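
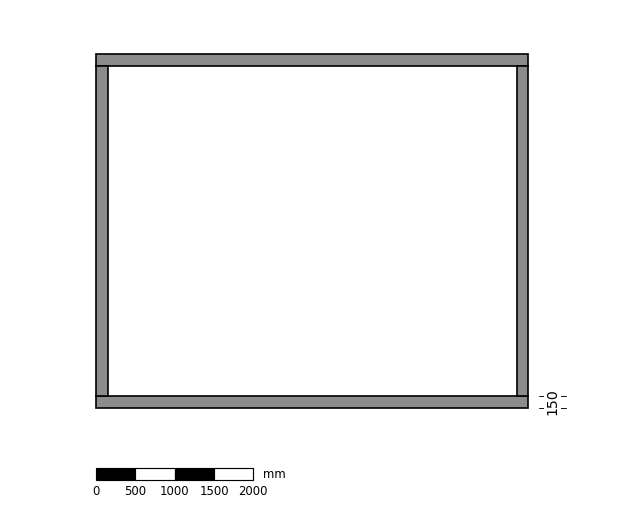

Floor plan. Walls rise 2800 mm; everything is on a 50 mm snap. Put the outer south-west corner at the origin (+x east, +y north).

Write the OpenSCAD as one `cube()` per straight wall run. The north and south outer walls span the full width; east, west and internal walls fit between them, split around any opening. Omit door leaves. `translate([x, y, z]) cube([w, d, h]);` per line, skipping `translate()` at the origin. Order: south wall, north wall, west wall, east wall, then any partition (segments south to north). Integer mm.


cube([5500, 150, 2800]);
translate([0, 4350, 0]) cube([5500, 150, 2800]);
translate([0, 150, 0]) cube([150, 4200, 2800]);
translate([5350, 150, 0]) cube([150, 4200, 2800]);


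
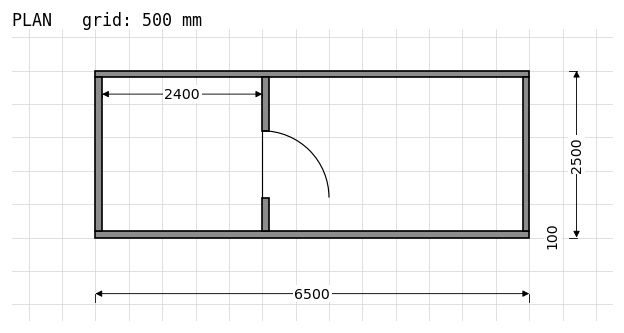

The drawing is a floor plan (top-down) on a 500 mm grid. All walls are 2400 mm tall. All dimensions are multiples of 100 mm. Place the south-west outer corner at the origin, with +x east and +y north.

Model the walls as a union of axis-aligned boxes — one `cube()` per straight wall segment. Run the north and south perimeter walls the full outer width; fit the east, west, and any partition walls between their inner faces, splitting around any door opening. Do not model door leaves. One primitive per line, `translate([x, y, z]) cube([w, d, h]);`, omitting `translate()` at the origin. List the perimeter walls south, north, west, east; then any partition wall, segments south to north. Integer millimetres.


cube([6500, 100, 2400]);
translate([0, 2400, 0]) cube([6500, 100, 2400]);
translate([0, 100, 0]) cube([100, 2300, 2400]);
translate([6400, 100, 0]) cube([100, 2300, 2400]);
translate([2500, 100, 0]) cube([100, 500, 2400]);
translate([2500, 1600, 0]) cube([100, 800, 2400]);


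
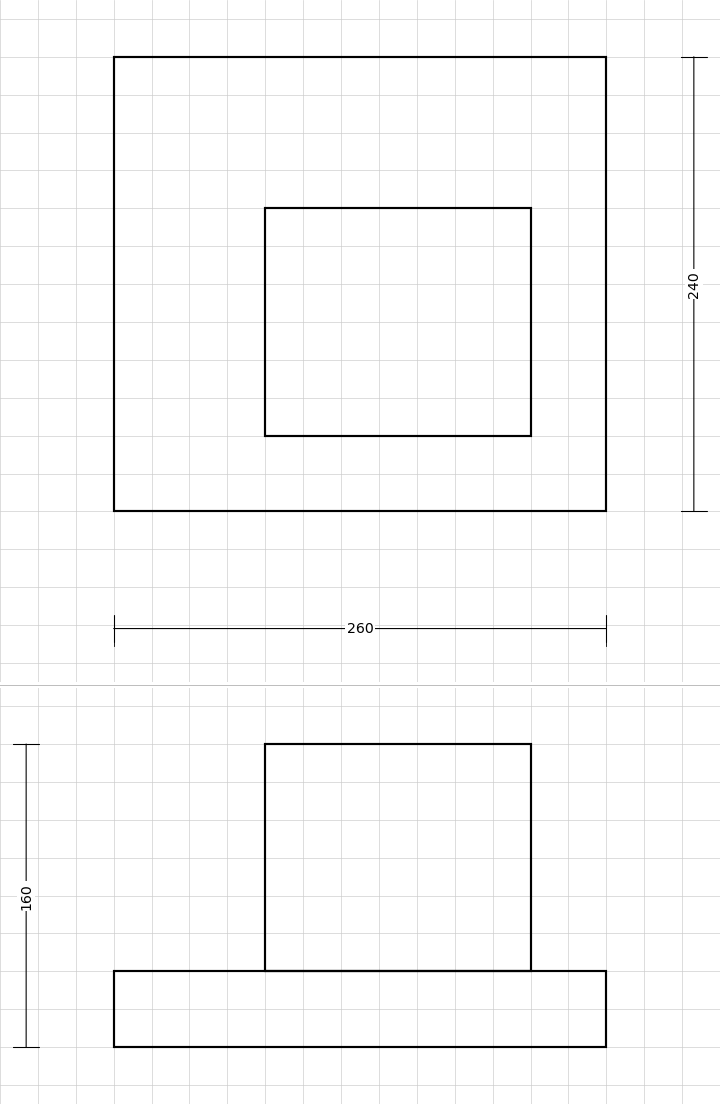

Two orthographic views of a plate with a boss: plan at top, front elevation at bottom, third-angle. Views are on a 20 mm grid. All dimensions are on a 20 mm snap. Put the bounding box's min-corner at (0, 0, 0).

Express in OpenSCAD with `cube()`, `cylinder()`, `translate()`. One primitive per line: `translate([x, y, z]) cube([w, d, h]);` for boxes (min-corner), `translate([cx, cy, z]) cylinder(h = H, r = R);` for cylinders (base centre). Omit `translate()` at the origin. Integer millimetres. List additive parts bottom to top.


cube([260, 240, 40]);
translate([80, 40, 40]) cube([140, 120, 120]);


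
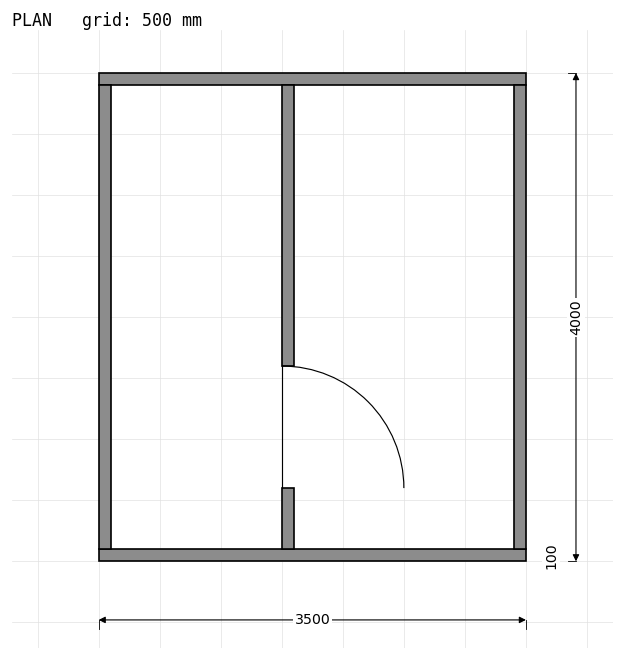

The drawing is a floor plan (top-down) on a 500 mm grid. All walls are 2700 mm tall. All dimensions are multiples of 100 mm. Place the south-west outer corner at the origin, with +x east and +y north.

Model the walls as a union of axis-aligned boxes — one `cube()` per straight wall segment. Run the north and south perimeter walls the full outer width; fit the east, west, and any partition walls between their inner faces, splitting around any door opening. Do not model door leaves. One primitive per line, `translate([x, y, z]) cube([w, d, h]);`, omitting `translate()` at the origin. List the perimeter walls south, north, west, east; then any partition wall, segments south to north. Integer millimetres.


cube([3500, 100, 2700]);
translate([0, 3900, 0]) cube([3500, 100, 2700]);
translate([0, 100, 0]) cube([100, 3800, 2700]);
translate([3400, 100, 0]) cube([100, 3800, 2700]);
translate([1500, 100, 0]) cube([100, 500, 2700]);
translate([1500, 1600, 0]) cube([100, 2300, 2700]);


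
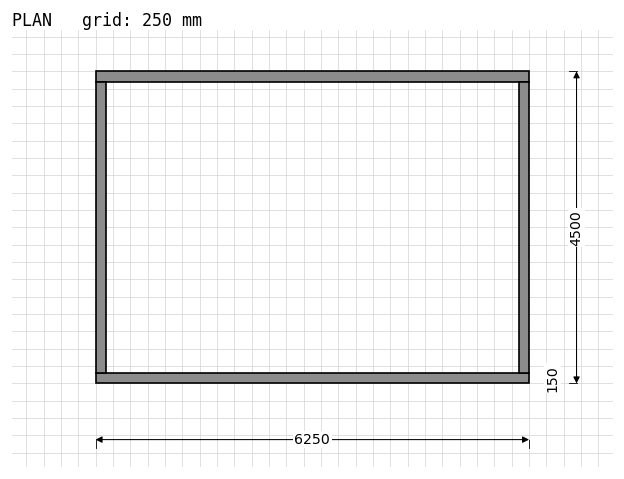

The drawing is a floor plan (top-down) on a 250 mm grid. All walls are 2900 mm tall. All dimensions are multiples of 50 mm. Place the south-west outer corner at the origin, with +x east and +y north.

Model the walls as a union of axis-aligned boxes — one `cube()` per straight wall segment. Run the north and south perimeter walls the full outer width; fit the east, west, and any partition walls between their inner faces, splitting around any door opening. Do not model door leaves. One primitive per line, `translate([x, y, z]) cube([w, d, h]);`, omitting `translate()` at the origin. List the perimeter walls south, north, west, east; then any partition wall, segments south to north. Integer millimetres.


cube([6250, 150, 2900]);
translate([0, 4350, 0]) cube([6250, 150, 2900]);
translate([0, 150, 0]) cube([150, 4200, 2900]);
translate([6100, 150, 0]) cube([150, 4200, 2900]);


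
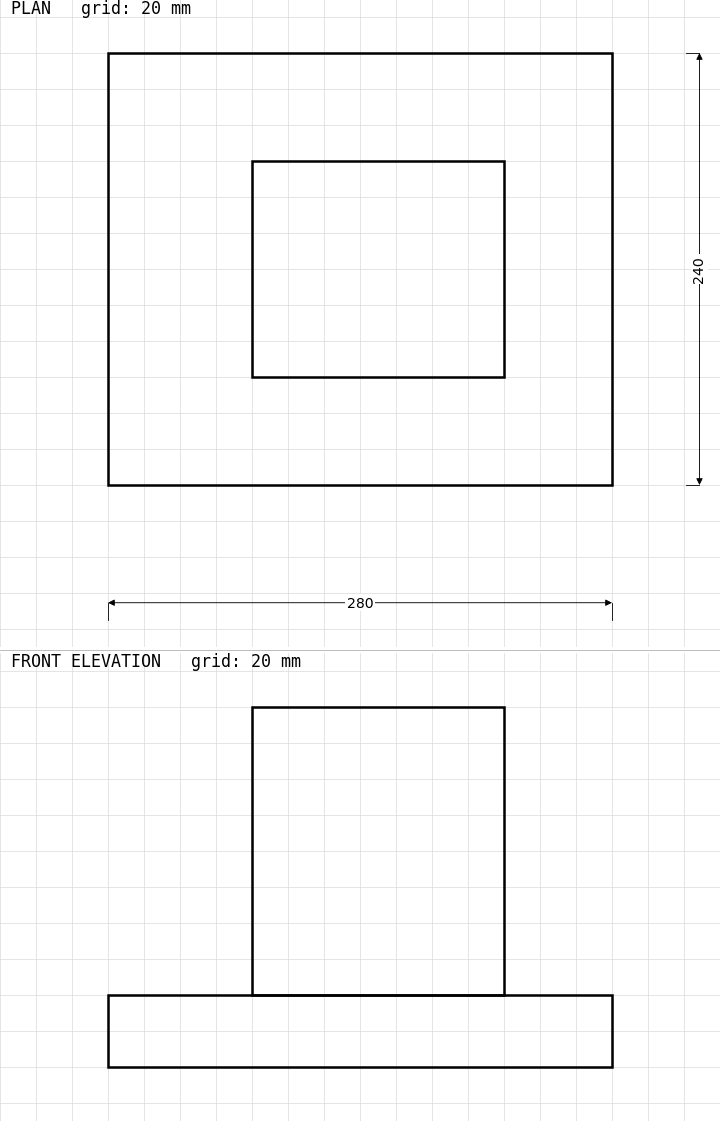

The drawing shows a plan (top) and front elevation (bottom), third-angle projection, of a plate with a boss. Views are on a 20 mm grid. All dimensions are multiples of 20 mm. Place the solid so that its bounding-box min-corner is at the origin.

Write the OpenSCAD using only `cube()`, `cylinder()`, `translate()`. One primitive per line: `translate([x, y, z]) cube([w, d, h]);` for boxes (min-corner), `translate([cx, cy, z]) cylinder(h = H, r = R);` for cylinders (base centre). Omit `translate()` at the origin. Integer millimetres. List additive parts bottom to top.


cube([280, 240, 40]);
translate([80, 60, 40]) cube([140, 120, 160]);


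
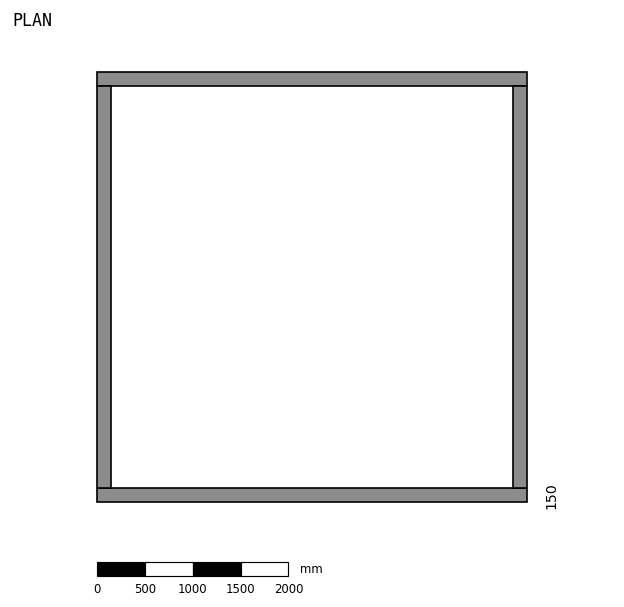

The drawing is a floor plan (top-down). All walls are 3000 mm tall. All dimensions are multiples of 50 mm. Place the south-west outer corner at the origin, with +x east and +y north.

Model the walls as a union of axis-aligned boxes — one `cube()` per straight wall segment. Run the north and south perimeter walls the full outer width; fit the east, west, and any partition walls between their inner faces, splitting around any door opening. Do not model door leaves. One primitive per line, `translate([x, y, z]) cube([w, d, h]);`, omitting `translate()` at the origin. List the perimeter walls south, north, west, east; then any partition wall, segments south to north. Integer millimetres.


cube([4500, 150, 3000]);
translate([0, 4350, 0]) cube([4500, 150, 3000]);
translate([0, 150, 0]) cube([150, 4200, 3000]);
translate([4350, 150, 0]) cube([150, 4200, 3000]);


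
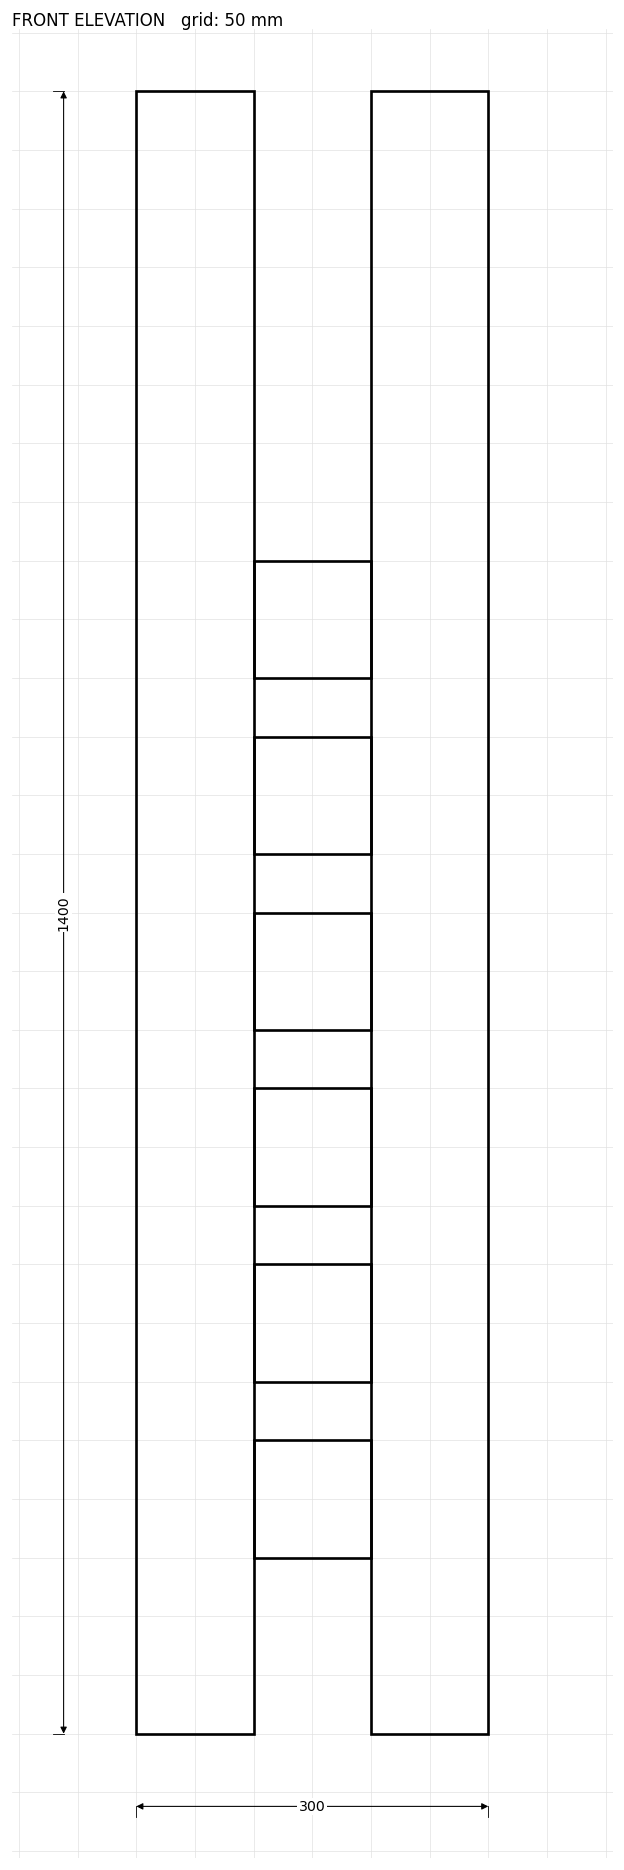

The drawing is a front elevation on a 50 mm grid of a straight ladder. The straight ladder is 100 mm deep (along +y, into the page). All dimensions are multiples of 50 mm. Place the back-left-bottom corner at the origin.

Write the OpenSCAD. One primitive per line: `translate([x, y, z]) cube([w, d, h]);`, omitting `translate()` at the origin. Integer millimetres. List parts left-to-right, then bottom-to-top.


cube([100, 100, 1400]);
translate([100, 0, 150]) cube([100, 100, 100]);
translate([100, 0, 300]) cube([100, 100, 100]);
translate([100, 0, 450]) cube([100, 100, 100]);
translate([100, 0, 600]) cube([100, 100, 100]);
translate([100, 0, 750]) cube([100, 100, 100]);
translate([100, 0, 900]) cube([100, 100, 100]);
translate([200, 0, 0]) cube([100, 100, 1400]);


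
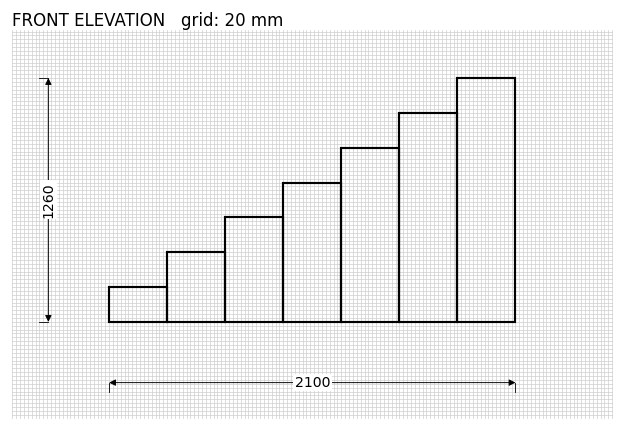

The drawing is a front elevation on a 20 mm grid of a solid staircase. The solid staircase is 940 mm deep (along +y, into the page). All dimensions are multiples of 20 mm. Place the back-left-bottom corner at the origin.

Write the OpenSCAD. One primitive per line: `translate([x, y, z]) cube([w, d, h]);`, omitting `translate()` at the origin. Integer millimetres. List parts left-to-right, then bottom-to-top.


cube([300, 940, 180]);
translate([300, 0, 0]) cube([300, 940, 360]);
translate([600, 0, 0]) cube([300, 940, 540]);
translate([900, 0, 0]) cube([300, 940, 720]);
translate([1200, 0, 0]) cube([300, 940, 900]);
translate([1500, 0, 0]) cube([300, 940, 1080]);
translate([1800, 0, 0]) cube([300, 940, 1260]);


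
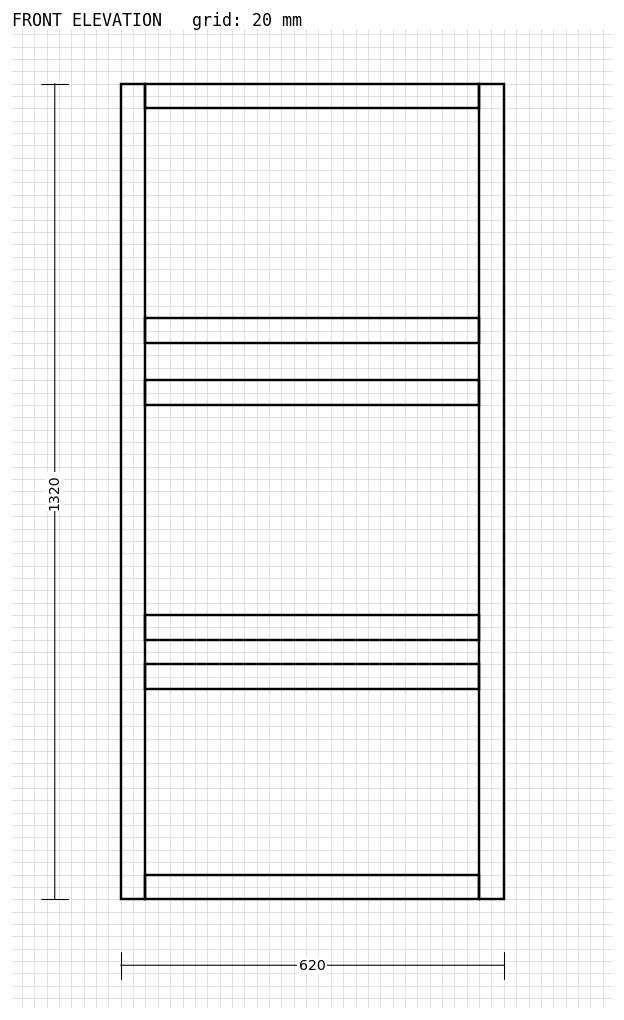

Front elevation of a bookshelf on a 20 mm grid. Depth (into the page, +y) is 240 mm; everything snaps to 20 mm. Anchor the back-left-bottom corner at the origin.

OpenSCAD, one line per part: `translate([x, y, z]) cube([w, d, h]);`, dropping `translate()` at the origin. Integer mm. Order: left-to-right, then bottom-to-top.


cube([40, 240, 1320]);
translate([40, 0, 0]) cube([540, 240, 40]);
translate([40, 0, 340]) cube([540, 240, 40]);
translate([40, 0, 420]) cube([540, 240, 40]);
translate([40, 0, 800]) cube([540, 240, 40]);
translate([40, 0, 900]) cube([540, 240, 40]);
translate([40, 0, 1280]) cube([540, 240, 40]);
translate([580, 0, 0]) cube([40, 240, 1320]);


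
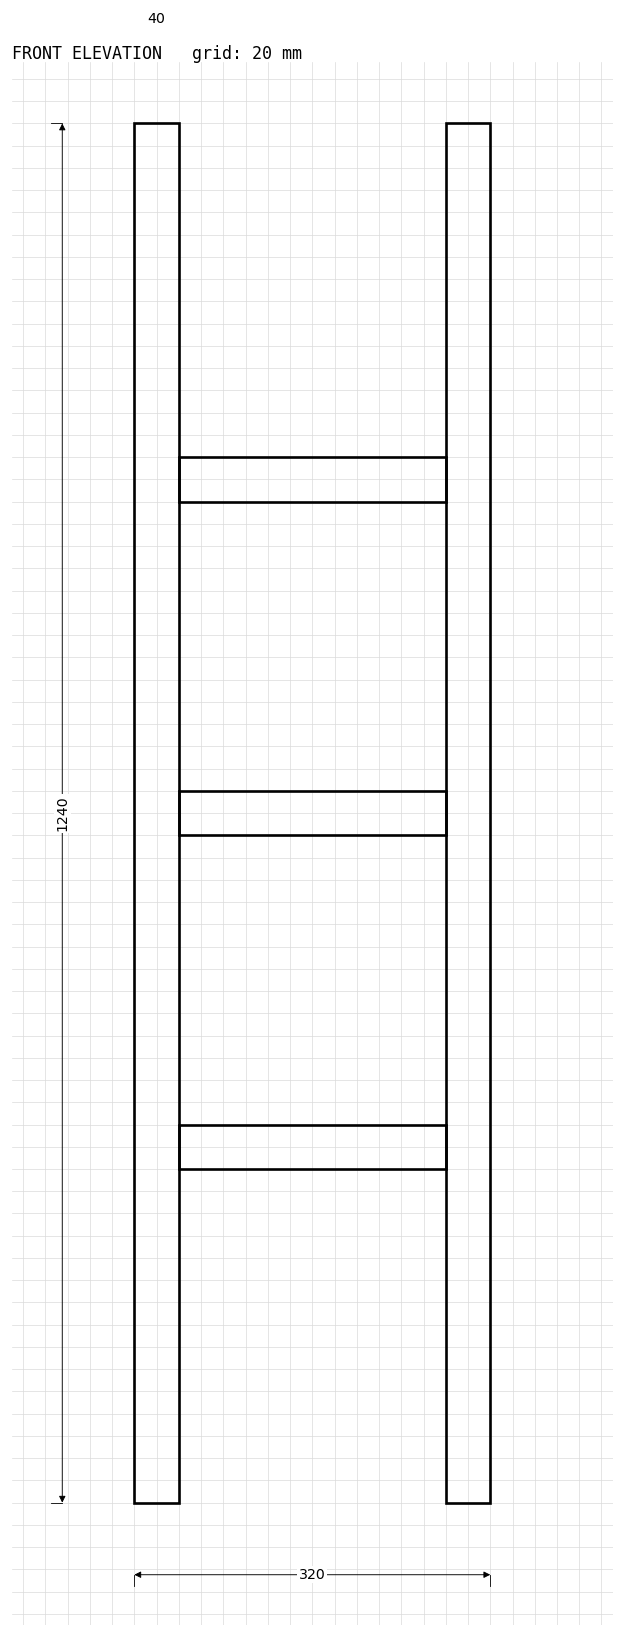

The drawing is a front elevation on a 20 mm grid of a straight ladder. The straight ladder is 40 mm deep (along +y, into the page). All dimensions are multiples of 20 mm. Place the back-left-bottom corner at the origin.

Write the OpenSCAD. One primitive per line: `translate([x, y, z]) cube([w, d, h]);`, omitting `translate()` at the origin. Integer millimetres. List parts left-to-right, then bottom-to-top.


cube([40, 40, 1240]);
translate([40, 0, 300]) cube([240, 40, 40]);
translate([40, 0, 600]) cube([240, 40, 40]);
translate([40, 0, 900]) cube([240, 40, 40]);
translate([280, 0, 0]) cube([40, 40, 1240]);


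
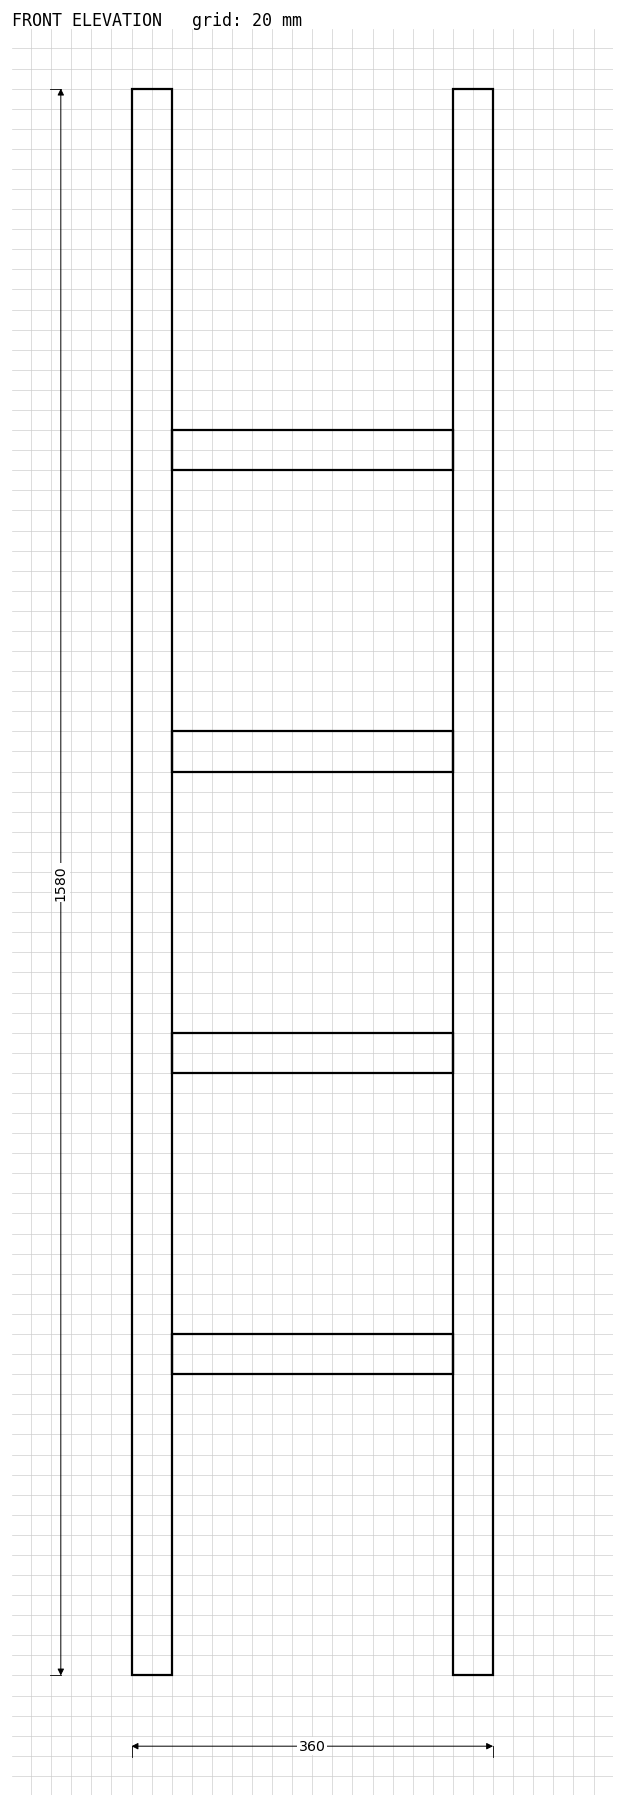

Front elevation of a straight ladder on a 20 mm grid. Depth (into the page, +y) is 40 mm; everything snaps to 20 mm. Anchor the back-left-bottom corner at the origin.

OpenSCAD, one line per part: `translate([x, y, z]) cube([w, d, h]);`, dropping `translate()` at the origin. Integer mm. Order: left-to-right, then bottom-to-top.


cube([40, 40, 1580]);
translate([40, 0, 300]) cube([280, 40, 40]);
translate([40, 0, 600]) cube([280, 40, 40]);
translate([40, 0, 900]) cube([280, 40, 40]);
translate([40, 0, 1200]) cube([280, 40, 40]);
translate([320, 0, 0]) cube([40, 40, 1580]);


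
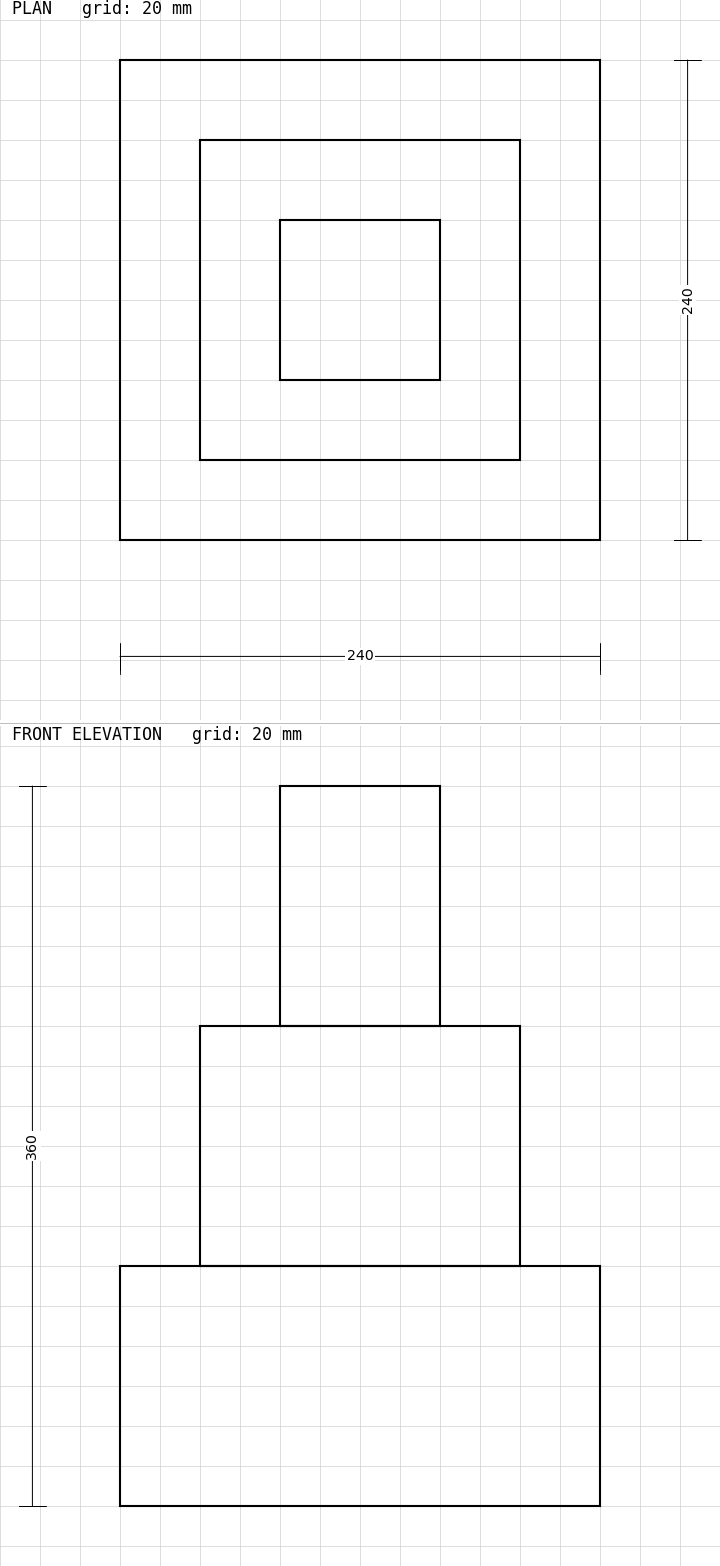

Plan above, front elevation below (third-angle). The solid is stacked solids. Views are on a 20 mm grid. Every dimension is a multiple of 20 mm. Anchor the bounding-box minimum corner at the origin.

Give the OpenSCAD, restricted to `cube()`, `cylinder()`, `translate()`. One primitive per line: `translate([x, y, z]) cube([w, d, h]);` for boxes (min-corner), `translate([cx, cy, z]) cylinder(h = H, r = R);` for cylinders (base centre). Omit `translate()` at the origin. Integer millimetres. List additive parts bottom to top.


cube([240, 240, 120]);
translate([40, 40, 120]) cube([160, 160, 120]);
translate([80, 80, 240]) cube([80, 80, 120]);


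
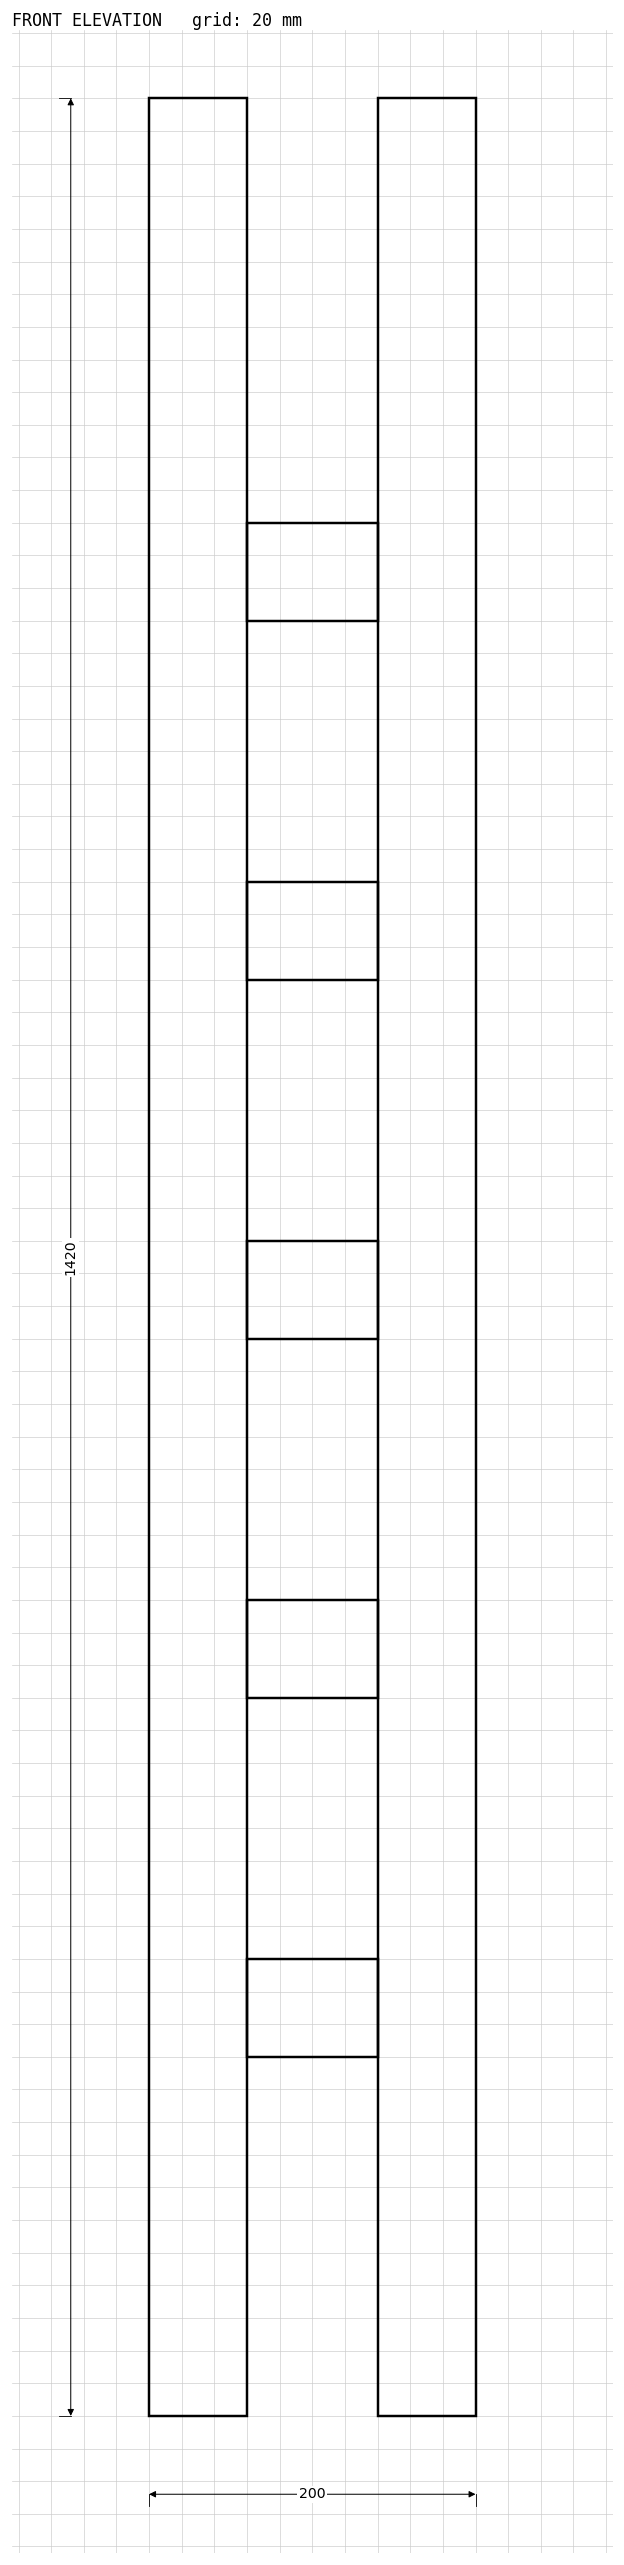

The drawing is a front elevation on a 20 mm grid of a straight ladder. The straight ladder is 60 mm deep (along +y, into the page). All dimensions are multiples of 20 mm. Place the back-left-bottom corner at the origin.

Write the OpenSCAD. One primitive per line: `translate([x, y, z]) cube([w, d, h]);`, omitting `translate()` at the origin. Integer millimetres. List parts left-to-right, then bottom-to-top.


cube([60, 60, 1420]);
translate([60, 0, 220]) cube([80, 60, 60]);
translate([60, 0, 440]) cube([80, 60, 60]);
translate([60, 0, 660]) cube([80, 60, 60]);
translate([60, 0, 880]) cube([80, 60, 60]);
translate([60, 0, 1100]) cube([80, 60, 60]);
translate([140, 0, 0]) cube([60, 60, 1420]);


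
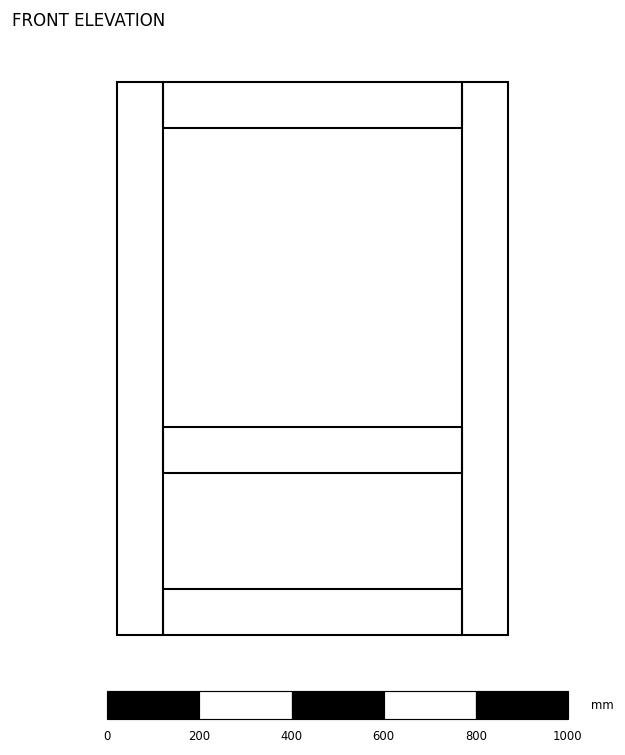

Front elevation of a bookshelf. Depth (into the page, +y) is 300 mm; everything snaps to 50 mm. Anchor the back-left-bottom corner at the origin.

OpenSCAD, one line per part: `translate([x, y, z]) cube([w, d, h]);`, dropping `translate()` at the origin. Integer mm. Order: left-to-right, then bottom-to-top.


cube([100, 300, 1200]);
translate([100, 0, 0]) cube([650, 300, 100]);
translate([100, 0, 350]) cube([650, 300, 100]);
translate([100, 0, 1100]) cube([650, 300, 100]);
translate([750, 0, 0]) cube([100, 300, 1200]);


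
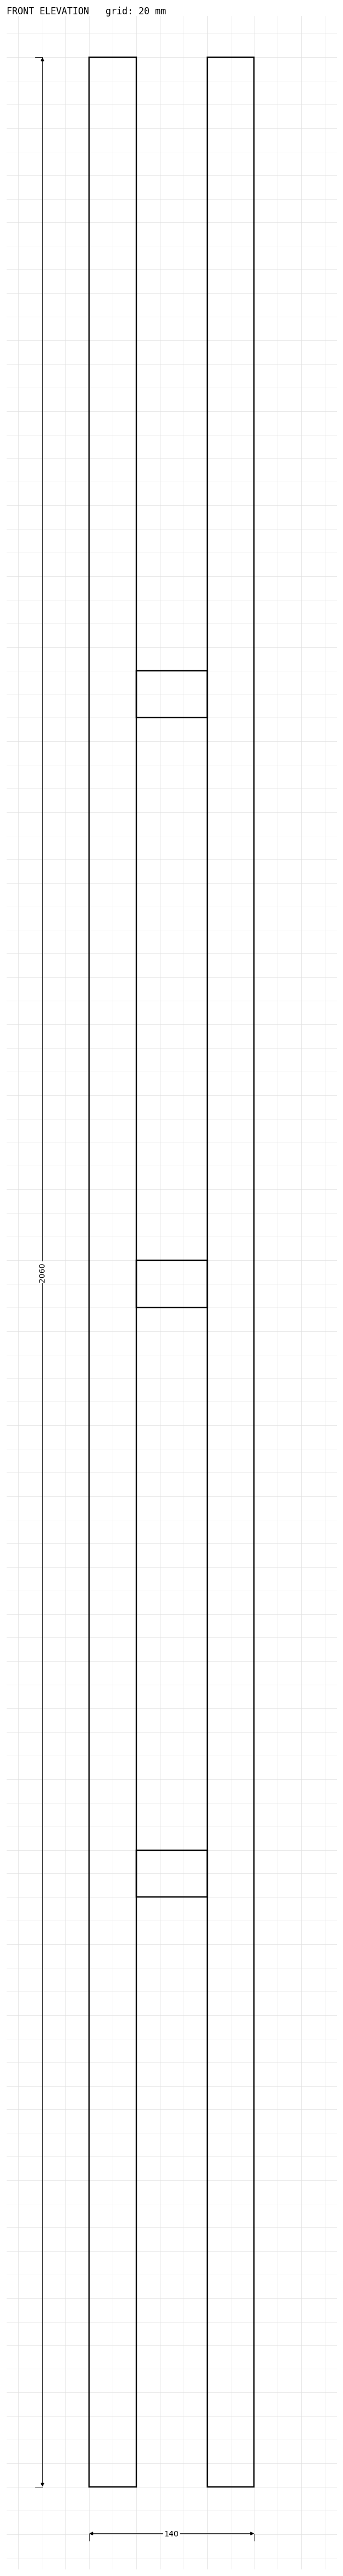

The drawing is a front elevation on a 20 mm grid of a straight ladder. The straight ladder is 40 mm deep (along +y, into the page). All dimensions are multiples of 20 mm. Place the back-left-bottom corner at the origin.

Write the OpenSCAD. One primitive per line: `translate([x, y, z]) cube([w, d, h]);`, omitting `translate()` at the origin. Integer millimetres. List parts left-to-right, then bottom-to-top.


cube([40, 40, 2060]);
translate([40, 0, 500]) cube([60, 40, 40]);
translate([40, 0, 1000]) cube([60, 40, 40]);
translate([40, 0, 1500]) cube([60, 40, 40]);
translate([100, 0, 0]) cube([40, 40, 2060]);


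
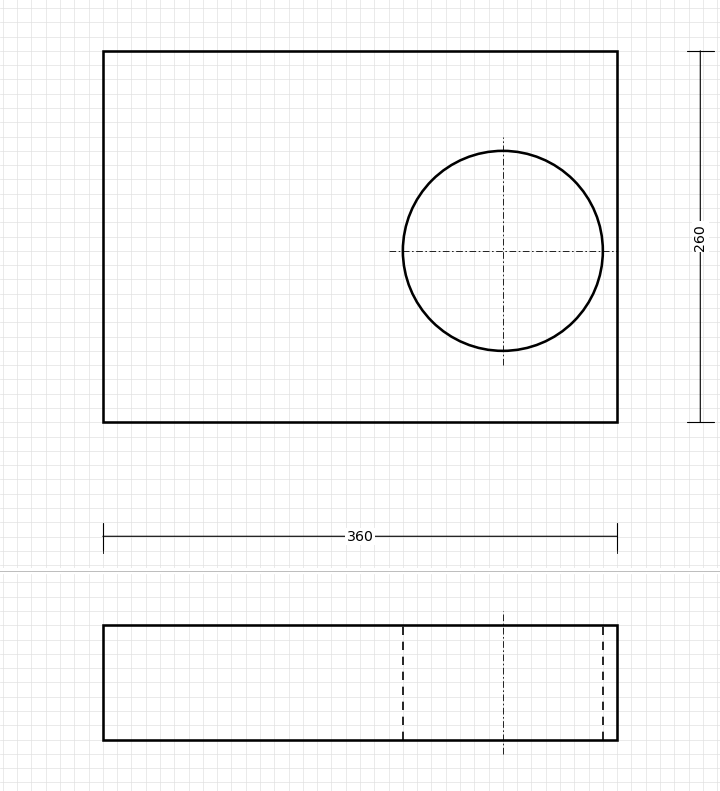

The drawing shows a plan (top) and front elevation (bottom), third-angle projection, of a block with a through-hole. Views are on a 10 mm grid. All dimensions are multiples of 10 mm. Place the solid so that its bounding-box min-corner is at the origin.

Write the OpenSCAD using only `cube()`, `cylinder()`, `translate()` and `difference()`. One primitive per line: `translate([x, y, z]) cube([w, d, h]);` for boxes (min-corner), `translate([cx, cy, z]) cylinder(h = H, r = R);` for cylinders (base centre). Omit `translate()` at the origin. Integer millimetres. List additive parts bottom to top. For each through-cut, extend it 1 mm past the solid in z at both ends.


difference() {
  cube([360, 260, 80]);
  translate([280, 120, -1]) cylinder(h = 82, r = 70);
}


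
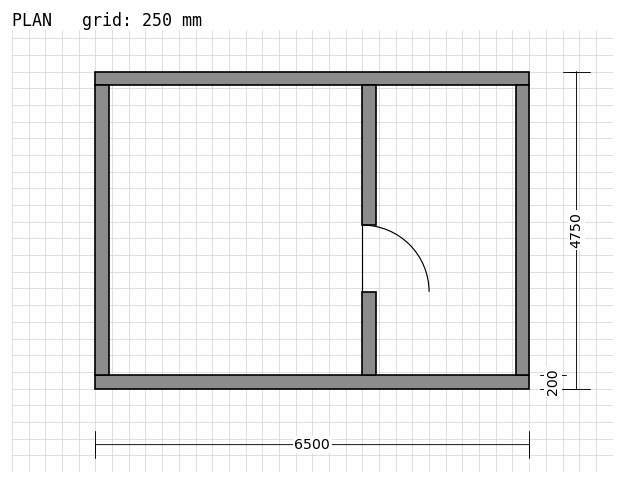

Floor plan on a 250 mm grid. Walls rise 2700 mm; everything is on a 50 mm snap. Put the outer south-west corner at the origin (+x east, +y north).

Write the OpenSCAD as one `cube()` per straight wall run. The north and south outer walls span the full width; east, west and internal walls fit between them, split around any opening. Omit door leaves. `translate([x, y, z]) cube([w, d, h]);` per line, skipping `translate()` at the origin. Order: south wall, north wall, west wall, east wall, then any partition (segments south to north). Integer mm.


cube([6500, 200, 2700]);
translate([0, 4550, 0]) cube([6500, 200, 2700]);
translate([0, 200, 0]) cube([200, 4350, 2700]);
translate([6300, 200, 0]) cube([200, 4350, 2700]);
translate([4000, 200, 0]) cube([200, 1250, 2700]);
translate([4000, 2450, 0]) cube([200, 2100, 2700]);


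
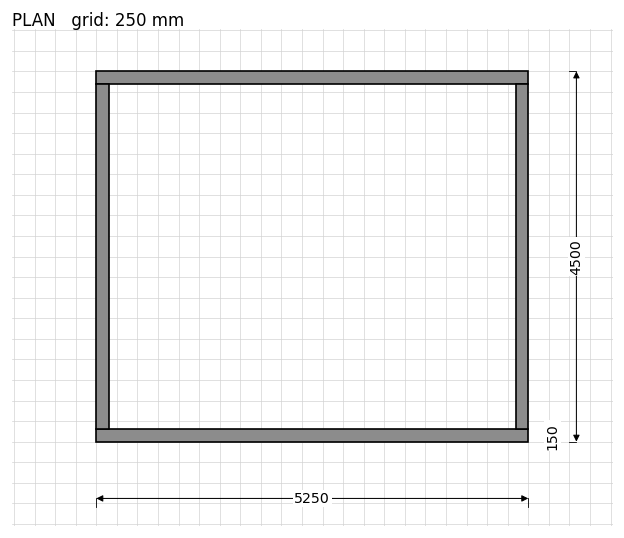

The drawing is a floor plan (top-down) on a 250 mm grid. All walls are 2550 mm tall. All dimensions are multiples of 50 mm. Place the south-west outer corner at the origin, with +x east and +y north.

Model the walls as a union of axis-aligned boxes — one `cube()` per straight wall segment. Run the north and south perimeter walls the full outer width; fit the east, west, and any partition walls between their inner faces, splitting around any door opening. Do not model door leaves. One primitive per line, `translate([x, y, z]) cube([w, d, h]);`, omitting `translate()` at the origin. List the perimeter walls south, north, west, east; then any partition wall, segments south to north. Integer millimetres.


cube([5250, 150, 2550]);
translate([0, 4350, 0]) cube([5250, 150, 2550]);
translate([0, 150, 0]) cube([150, 4200, 2550]);
translate([5100, 150, 0]) cube([150, 4200, 2550]);


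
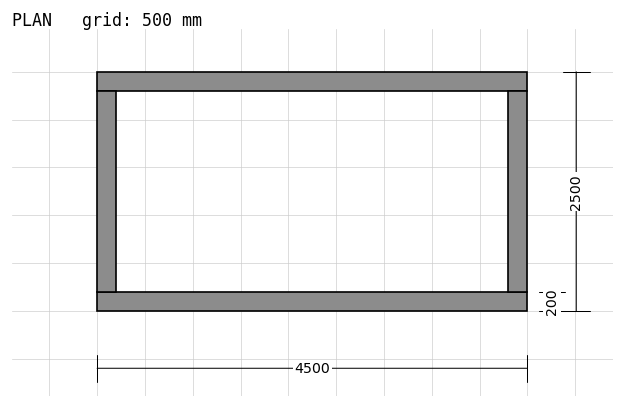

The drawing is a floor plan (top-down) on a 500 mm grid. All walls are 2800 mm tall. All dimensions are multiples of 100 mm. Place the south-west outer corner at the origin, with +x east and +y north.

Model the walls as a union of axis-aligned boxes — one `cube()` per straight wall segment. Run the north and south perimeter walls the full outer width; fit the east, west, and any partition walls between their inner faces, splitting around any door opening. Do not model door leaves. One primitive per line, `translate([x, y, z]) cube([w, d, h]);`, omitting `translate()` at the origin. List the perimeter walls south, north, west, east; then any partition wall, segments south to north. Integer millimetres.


cube([4500, 200, 2800]);
translate([0, 2300, 0]) cube([4500, 200, 2800]);
translate([0, 200, 0]) cube([200, 2100, 2800]);
translate([4300, 200, 0]) cube([200, 2100, 2800]);


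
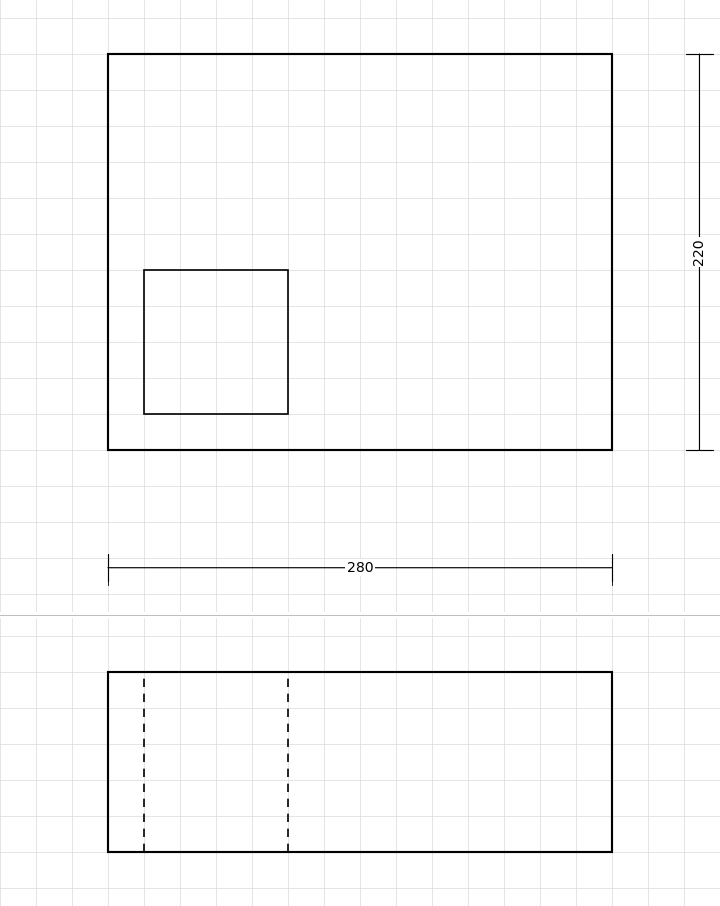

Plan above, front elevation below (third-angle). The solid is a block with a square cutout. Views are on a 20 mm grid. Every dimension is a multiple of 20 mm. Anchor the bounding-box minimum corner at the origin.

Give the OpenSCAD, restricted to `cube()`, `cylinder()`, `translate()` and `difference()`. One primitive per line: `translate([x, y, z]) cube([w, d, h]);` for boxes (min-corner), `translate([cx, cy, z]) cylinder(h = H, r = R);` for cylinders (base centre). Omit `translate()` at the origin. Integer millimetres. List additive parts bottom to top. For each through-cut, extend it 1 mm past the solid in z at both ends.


difference() {
  cube([280, 220, 100]);
  translate([20, 20, -1]) cube([80, 80, 102]);
}


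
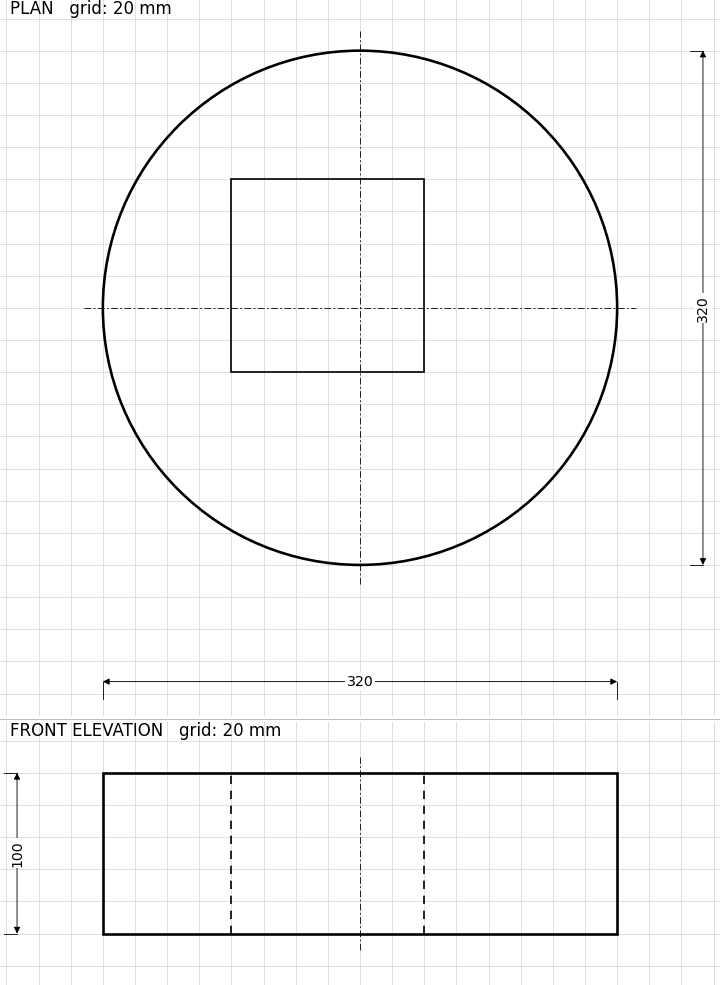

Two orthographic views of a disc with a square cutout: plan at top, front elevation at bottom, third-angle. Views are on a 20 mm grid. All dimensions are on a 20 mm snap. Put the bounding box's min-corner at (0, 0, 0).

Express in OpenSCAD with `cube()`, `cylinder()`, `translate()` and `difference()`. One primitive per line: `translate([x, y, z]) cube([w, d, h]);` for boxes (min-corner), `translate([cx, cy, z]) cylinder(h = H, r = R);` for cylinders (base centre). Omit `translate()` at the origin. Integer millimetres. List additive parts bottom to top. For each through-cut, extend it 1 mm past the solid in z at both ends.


difference() {
  translate([160, 160, 0]) cylinder(h = 100, r = 160);
  translate([80, 120, -1]) cube([120, 120, 102]);
}


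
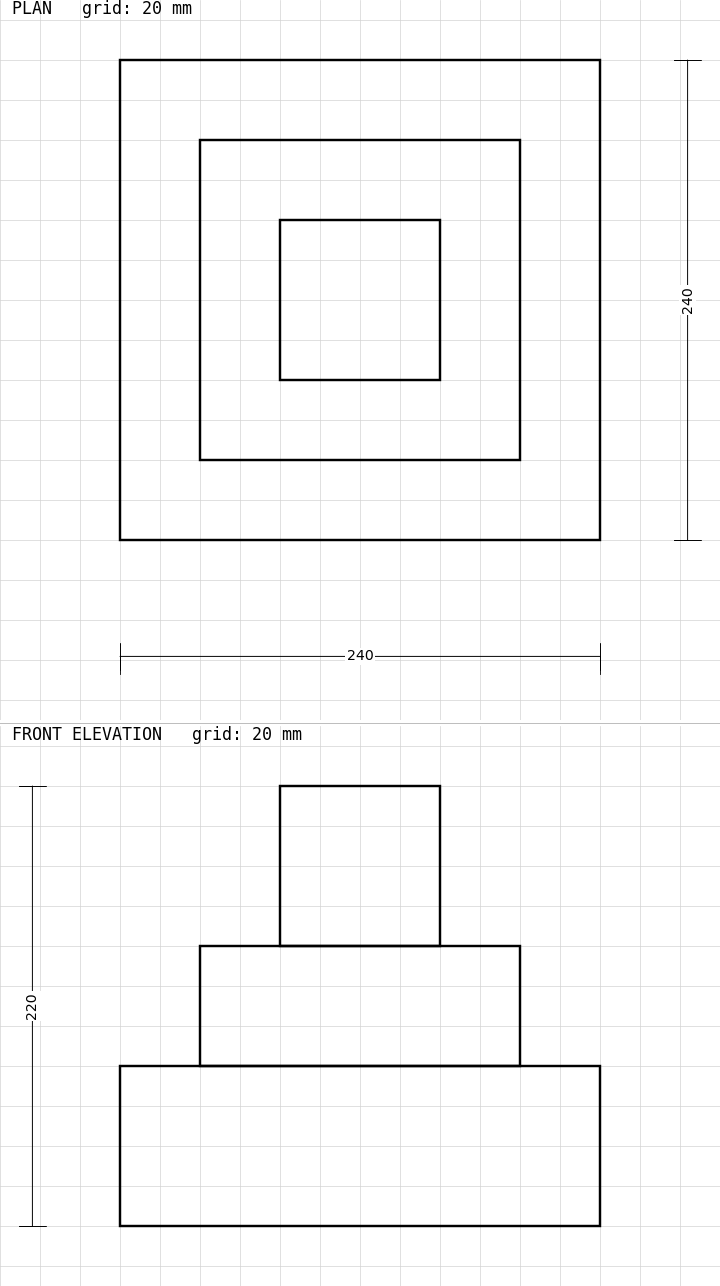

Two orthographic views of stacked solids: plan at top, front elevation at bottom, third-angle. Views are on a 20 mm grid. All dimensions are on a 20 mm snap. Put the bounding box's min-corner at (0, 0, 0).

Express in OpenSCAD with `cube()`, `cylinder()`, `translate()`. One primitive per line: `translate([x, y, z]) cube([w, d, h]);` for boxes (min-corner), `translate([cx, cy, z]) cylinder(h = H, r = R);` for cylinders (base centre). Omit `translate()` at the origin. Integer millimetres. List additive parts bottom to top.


cube([240, 240, 80]);
translate([40, 40, 80]) cube([160, 160, 60]);
translate([80, 80, 140]) cube([80, 80, 80]);


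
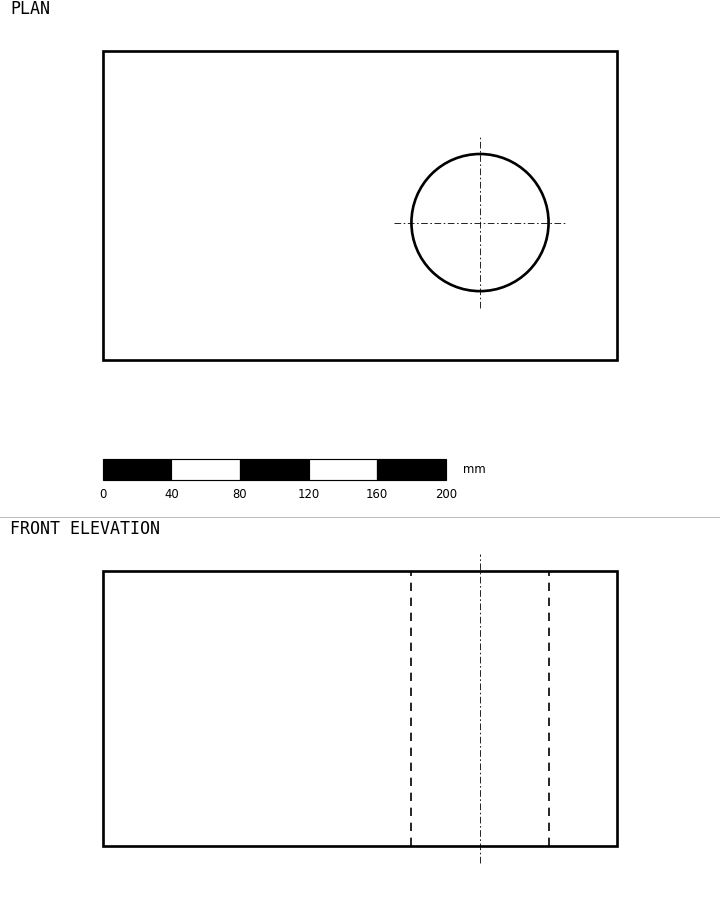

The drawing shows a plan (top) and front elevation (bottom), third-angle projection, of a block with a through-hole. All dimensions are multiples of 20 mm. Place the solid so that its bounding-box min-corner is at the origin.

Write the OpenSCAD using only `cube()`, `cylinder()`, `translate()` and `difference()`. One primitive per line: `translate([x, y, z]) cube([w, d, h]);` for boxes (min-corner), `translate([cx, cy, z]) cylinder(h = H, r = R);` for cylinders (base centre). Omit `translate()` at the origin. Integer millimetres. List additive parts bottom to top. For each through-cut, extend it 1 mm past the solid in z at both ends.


difference() {
  cube([300, 180, 160]);
  translate([220, 80, -1]) cylinder(h = 162, r = 40);
}


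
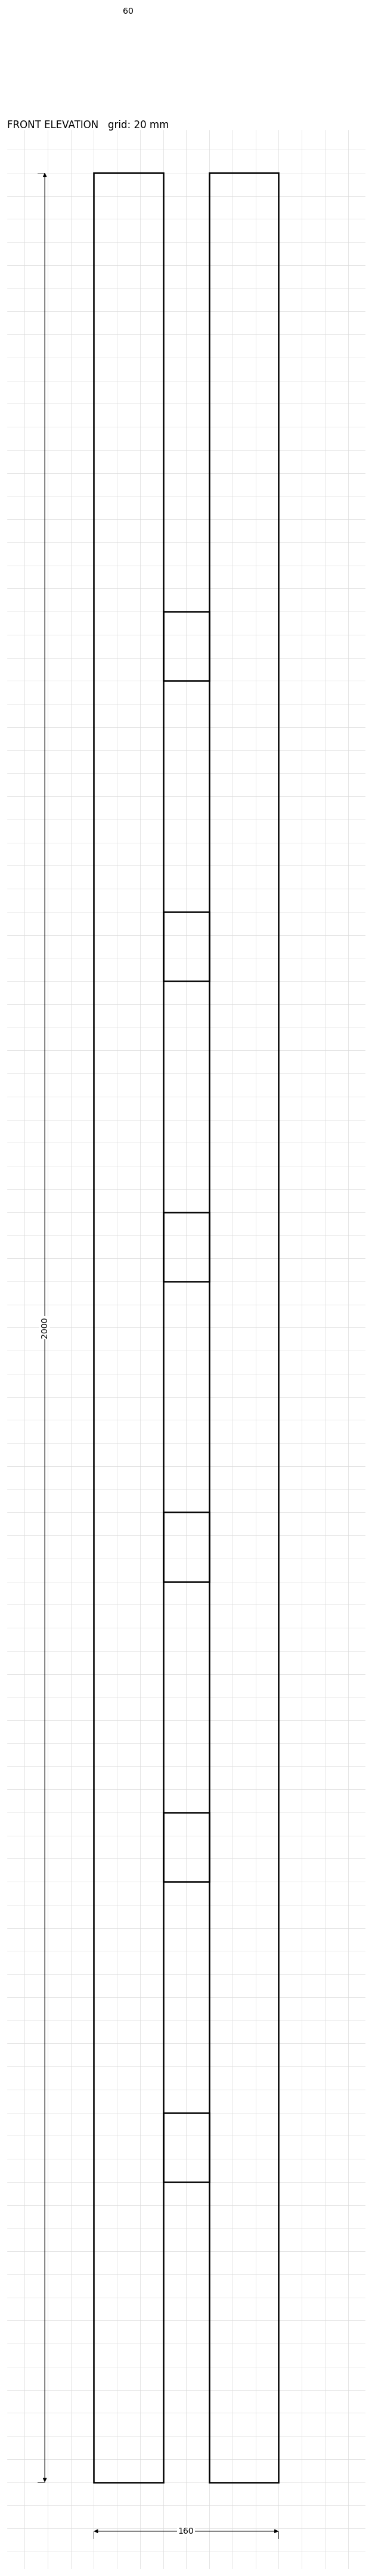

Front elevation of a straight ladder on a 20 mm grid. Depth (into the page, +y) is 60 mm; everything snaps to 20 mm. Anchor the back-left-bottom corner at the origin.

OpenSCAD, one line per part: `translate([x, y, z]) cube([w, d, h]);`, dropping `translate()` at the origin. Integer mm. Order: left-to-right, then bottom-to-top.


cube([60, 60, 2000]);
translate([60, 0, 260]) cube([40, 60, 60]);
translate([60, 0, 520]) cube([40, 60, 60]);
translate([60, 0, 780]) cube([40, 60, 60]);
translate([60, 0, 1040]) cube([40, 60, 60]);
translate([60, 0, 1300]) cube([40, 60, 60]);
translate([60, 0, 1560]) cube([40, 60, 60]);
translate([100, 0, 0]) cube([60, 60, 2000]);


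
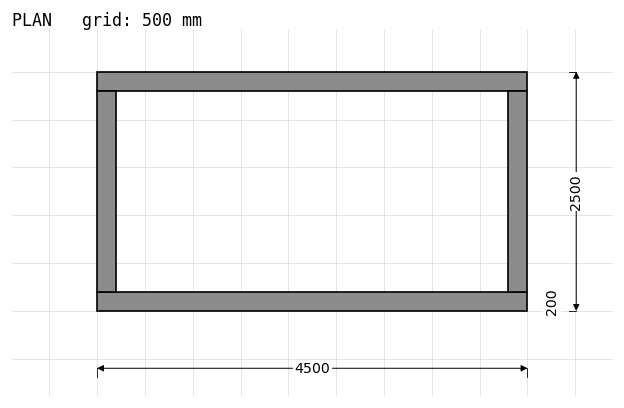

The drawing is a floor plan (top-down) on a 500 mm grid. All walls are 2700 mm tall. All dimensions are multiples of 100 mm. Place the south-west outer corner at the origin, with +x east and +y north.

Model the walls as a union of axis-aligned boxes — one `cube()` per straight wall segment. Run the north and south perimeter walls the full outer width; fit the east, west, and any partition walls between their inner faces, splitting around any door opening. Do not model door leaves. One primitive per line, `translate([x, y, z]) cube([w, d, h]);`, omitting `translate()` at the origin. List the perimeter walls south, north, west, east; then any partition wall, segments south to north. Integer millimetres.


cube([4500, 200, 2700]);
translate([0, 2300, 0]) cube([4500, 200, 2700]);
translate([0, 200, 0]) cube([200, 2100, 2700]);
translate([4300, 200, 0]) cube([200, 2100, 2700]);


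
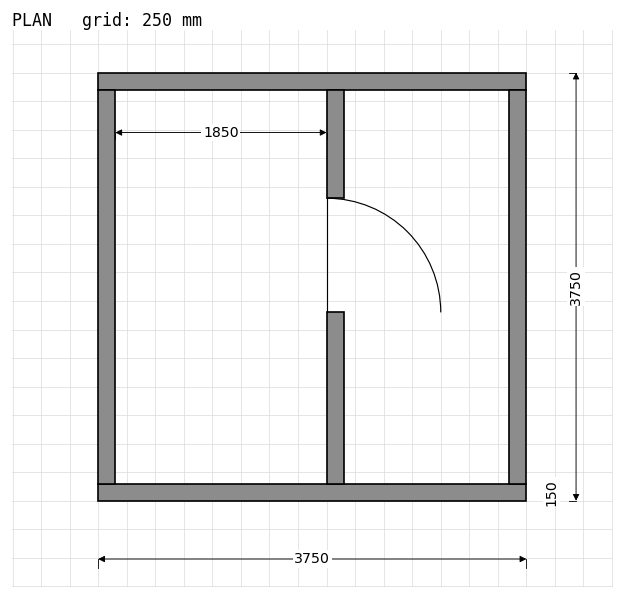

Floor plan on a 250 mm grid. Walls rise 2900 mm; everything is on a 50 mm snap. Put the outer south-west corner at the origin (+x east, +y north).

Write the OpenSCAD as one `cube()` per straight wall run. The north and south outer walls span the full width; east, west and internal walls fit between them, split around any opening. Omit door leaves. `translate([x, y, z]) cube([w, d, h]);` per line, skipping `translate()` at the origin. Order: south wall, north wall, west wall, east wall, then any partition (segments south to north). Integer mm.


cube([3750, 150, 2900]);
translate([0, 3600, 0]) cube([3750, 150, 2900]);
translate([0, 150, 0]) cube([150, 3450, 2900]);
translate([3600, 150, 0]) cube([150, 3450, 2900]);
translate([2000, 150, 0]) cube([150, 1500, 2900]);
translate([2000, 2650, 0]) cube([150, 950, 2900]);


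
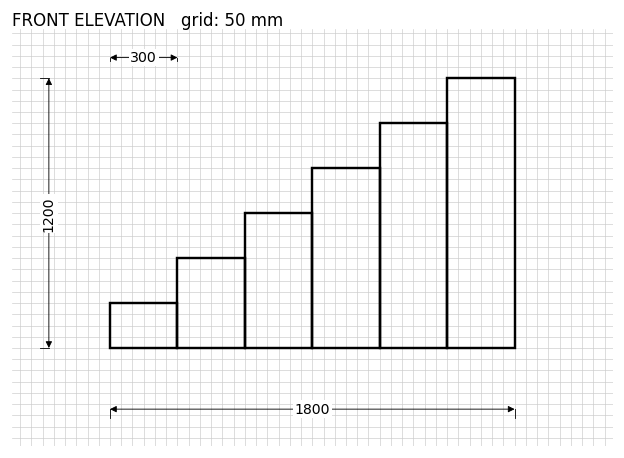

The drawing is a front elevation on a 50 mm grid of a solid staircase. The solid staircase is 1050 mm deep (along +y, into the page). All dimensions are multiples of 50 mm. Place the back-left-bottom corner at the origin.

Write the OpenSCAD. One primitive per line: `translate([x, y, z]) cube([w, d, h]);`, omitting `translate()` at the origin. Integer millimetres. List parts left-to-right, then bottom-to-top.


cube([300, 1050, 200]);
translate([300, 0, 0]) cube([300, 1050, 400]);
translate([600, 0, 0]) cube([300, 1050, 600]);
translate([900, 0, 0]) cube([300, 1050, 800]);
translate([1200, 0, 0]) cube([300, 1050, 1000]);
translate([1500, 0, 0]) cube([300, 1050, 1200]);


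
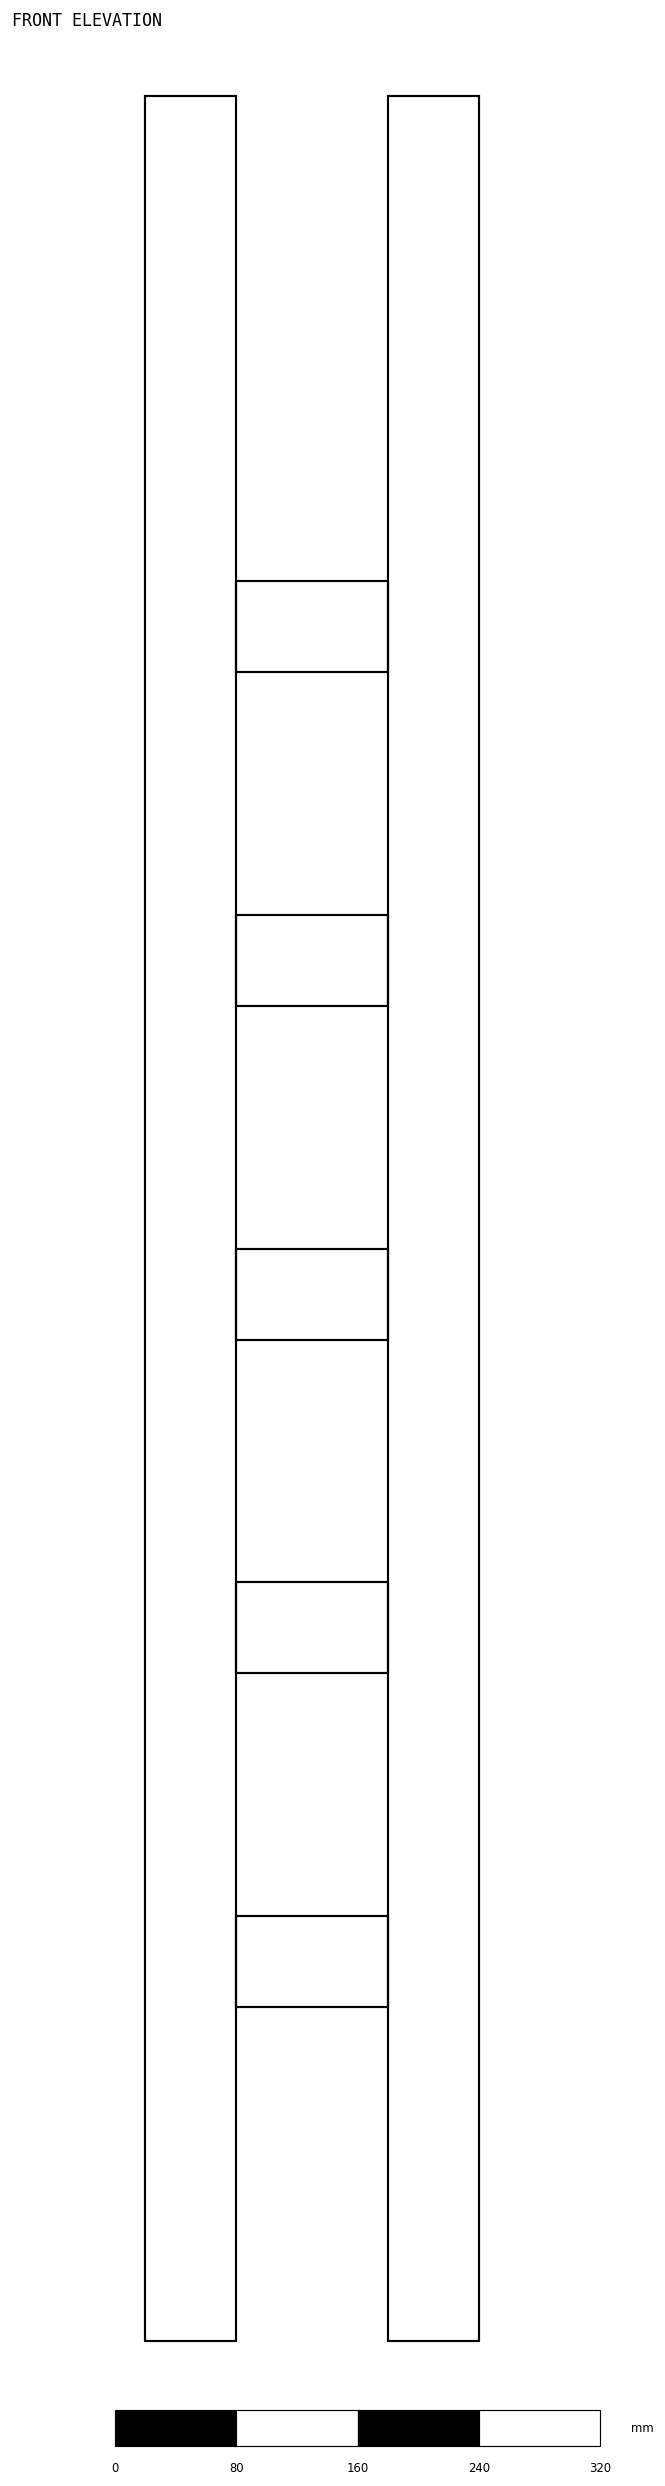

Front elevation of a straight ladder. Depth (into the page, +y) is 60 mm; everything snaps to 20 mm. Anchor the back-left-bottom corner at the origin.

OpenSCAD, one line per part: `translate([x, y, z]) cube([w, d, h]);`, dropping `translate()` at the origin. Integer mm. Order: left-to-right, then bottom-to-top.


cube([60, 60, 1480]);
translate([60, 0, 220]) cube([100, 60, 60]);
translate([60, 0, 440]) cube([100, 60, 60]);
translate([60, 0, 660]) cube([100, 60, 60]);
translate([60, 0, 880]) cube([100, 60, 60]);
translate([60, 0, 1100]) cube([100, 60, 60]);
translate([160, 0, 0]) cube([60, 60, 1480]);


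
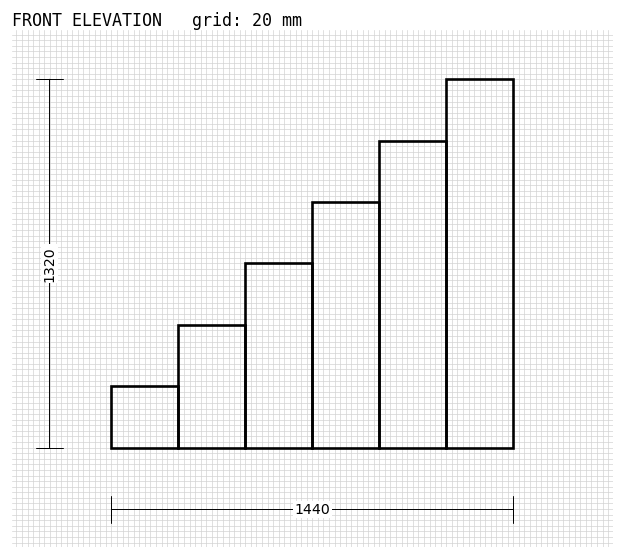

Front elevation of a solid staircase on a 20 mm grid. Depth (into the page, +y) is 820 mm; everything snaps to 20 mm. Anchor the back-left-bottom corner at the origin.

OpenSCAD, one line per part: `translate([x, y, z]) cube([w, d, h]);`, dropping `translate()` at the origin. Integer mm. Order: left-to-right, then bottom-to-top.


cube([240, 820, 220]);
translate([240, 0, 0]) cube([240, 820, 440]);
translate([480, 0, 0]) cube([240, 820, 660]);
translate([720, 0, 0]) cube([240, 820, 880]);
translate([960, 0, 0]) cube([240, 820, 1100]);
translate([1200, 0, 0]) cube([240, 820, 1320]);


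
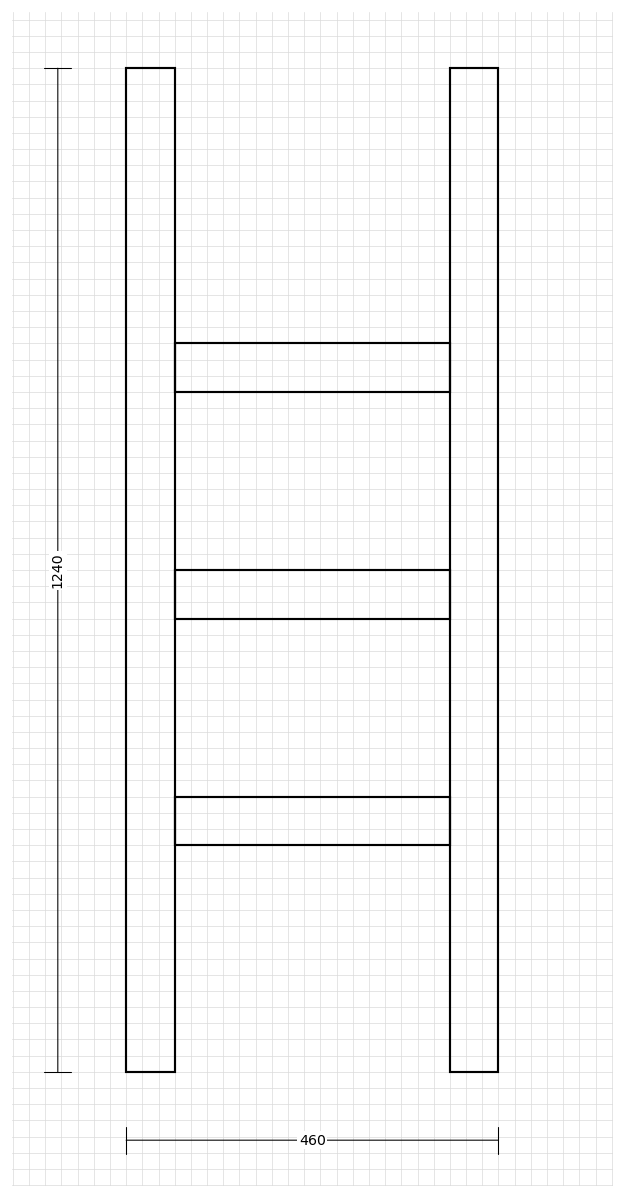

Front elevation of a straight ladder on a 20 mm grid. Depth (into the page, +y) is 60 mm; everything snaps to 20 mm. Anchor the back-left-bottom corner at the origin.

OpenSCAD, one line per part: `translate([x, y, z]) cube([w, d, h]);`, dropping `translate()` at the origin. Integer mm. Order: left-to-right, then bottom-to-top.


cube([60, 60, 1240]);
translate([60, 0, 280]) cube([340, 60, 60]);
translate([60, 0, 560]) cube([340, 60, 60]);
translate([60, 0, 840]) cube([340, 60, 60]);
translate([400, 0, 0]) cube([60, 60, 1240]);


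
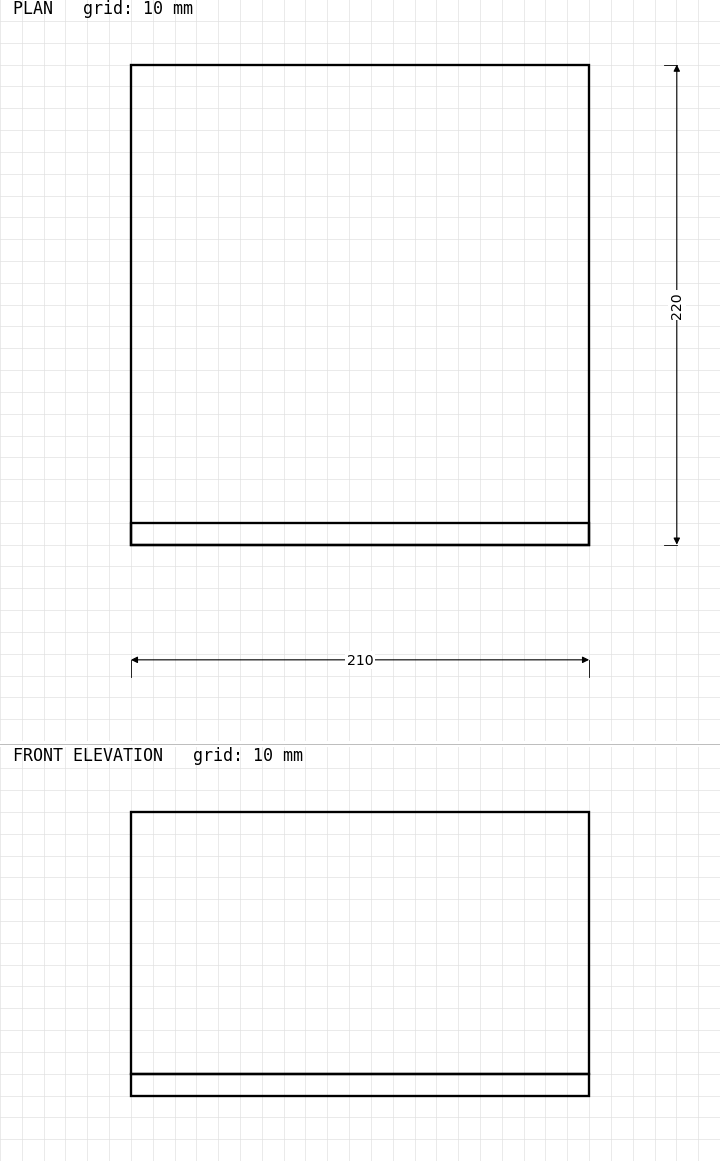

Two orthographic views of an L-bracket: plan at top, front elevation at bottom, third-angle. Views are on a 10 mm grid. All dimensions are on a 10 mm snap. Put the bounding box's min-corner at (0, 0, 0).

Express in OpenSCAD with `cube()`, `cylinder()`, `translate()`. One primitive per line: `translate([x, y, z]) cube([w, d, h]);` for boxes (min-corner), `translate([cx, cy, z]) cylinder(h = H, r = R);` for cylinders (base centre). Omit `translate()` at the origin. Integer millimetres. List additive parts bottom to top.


cube([210, 220, 10]);
translate([0, 0, 10]) cube([210, 10, 120]);


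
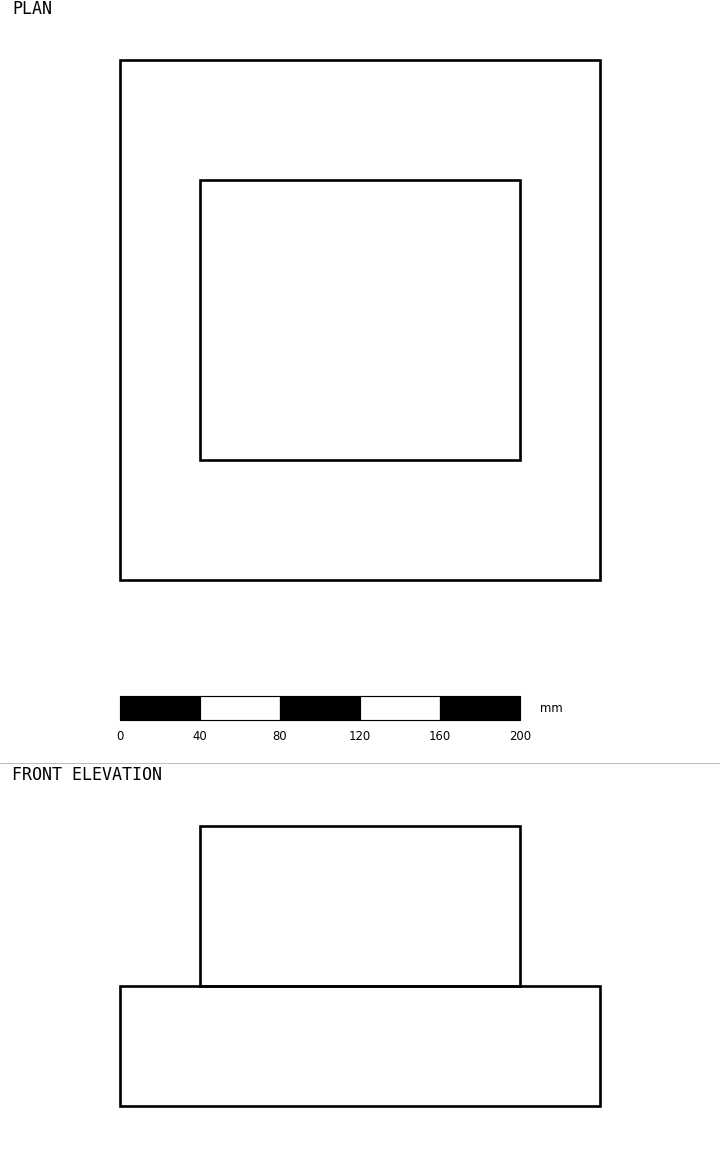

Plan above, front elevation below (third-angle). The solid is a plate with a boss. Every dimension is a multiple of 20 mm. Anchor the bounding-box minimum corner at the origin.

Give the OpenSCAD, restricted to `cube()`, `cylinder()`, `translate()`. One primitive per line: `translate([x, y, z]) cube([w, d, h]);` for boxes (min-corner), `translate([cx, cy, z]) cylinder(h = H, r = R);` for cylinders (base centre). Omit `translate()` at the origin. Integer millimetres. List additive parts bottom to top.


cube([240, 260, 60]);
translate([40, 60, 60]) cube([160, 140, 80]);
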